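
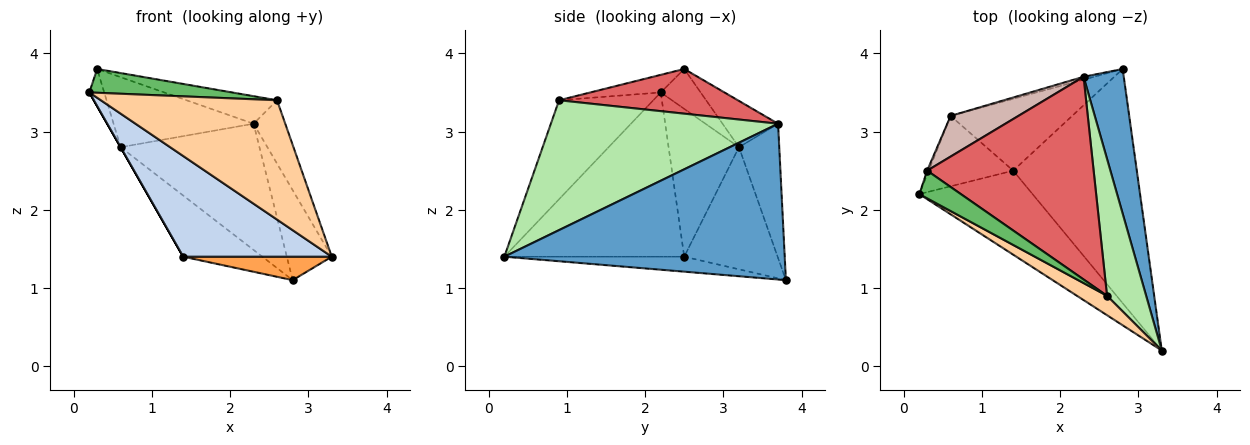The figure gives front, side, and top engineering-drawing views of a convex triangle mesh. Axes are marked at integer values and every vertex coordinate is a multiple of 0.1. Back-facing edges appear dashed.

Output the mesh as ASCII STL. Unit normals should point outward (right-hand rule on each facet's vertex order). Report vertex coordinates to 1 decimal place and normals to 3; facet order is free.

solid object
 facet normal 0.957 0.153 0.247
  outer loop
   vertex 2.3 3.7 3.1
   vertex 3.3 0.2 1.4
   vertex 2.8 3.8 1.1
  endloop
 endfacet
 facet normal -0.681 -0.562 -0.469
  outer loop
   vertex 1.4 2.5 1.4
   vertex 3.3 0.2 1.4
   vertex 0.2 2.2 3.5
  endloop
 endfacet
 facet normal -0.120 -0.099 -0.988
  outer loop
   vertex 1.4 2.5 1.4
   vertex 2.8 3.8 1.1
   vertex 3.3 0.2 1.4
  endloop
 endfacet
 facet normal -0.467 -0.873 0.142
  outer loop
   vertex 2.6 0.9 3.4
   vertex 0.2 2.2 3.5
   vertex 3.3 0.2 1.4
  endloop
 endfacet
 facet normal -0.306 -0.620 0.722
  outer loop
   vertex 2.6 0.9 3.4
   vertex 0.3 2.5 3.8
   vertex 0.2 2.2 3.5
  endloop
 endfacet
 facet normal 0.949 0.132 0.286
  outer loop
   vertex 2.6 0.9 3.4
   vertex 3.3 0.2 1.4
   vertex 2.3 3.7 3.1
  endloop
 endfacet
 facet normal 0.257 0.130 0.958
  outer loop
   vertex 2.6 0.9 3.4
   vertex 2.3 3.7 3.1
   vertex 0.3 2.5 3.8
  endloop
 endfacet
 facet normal -0.936 0.349 -0.037
  outer loop
   vertex 0.6 3.2 2.8
   vertex 0.2 2.2 3.5
   vertex 0.3 2.5 3.8
  endloop
 endfacet
 facet normal -0.868 0.000 -0.496
  outer loop
   vertex 0.6 3.2 2.8
   vertex 1.4 2.5 1.4
   vertex 0.2 2.2 3.5
  endloop
 endfacet
 facet normal -0.608 0.515 -0.605
  outer loop
   vertex 0.6 3.2 2.8
   vertex 2.8 3.8 1.1
   vertex 1.4 2.5 1.4
  endloop
 endfacet
 facet normal -0.279 0.960 -0.022
  outer loop
   vertex 0.6 3.2 2.8
   vertex 2.3 3.7 3.1
   vertex 2.8 3.8 1.1
  endloop
 endfacet
 facet normal -0.324 0.818 0.475
  outer loop
   vertex 0.6 3.2 2.8
   vertex 0.3 2.5 3.8
   vertex 2.3 3.7 3.1
  endloop
 endfacet
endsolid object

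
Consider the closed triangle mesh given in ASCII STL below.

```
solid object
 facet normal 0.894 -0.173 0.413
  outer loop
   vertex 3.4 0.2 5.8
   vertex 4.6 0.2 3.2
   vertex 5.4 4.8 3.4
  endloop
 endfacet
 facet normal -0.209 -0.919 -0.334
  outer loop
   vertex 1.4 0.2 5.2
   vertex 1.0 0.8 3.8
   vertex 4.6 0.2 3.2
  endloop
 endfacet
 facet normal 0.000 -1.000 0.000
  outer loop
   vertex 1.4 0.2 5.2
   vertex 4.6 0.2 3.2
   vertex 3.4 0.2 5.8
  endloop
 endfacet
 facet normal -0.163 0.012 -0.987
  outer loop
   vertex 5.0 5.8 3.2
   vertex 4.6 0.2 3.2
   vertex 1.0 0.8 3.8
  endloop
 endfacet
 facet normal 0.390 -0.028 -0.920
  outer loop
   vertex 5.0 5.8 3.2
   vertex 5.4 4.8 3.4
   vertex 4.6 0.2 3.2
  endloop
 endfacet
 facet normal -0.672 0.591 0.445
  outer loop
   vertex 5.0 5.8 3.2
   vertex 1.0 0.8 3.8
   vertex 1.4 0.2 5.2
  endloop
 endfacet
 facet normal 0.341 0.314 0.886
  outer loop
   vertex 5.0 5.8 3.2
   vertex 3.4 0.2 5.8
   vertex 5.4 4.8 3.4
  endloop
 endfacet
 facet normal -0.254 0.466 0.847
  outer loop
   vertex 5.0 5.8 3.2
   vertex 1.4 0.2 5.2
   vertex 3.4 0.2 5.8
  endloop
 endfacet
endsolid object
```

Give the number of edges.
12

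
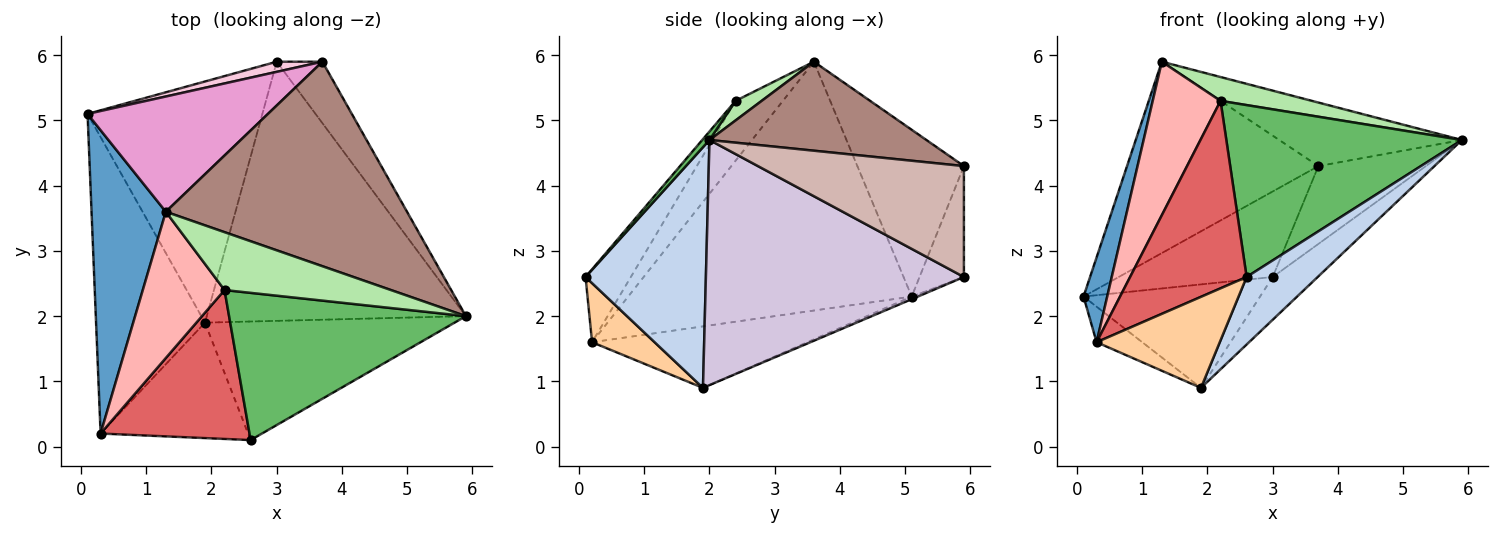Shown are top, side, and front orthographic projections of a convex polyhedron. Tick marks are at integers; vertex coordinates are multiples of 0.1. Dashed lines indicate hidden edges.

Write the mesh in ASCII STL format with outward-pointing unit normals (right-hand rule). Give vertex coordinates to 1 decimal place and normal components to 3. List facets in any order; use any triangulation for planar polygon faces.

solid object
 facet normal -0.955 -0.080 0.285
  outer loop
   vertex 0.3 0.2 1.6
   vertex 1.3 3.6 5.9
   vertex 0.1 5.1 2.3
  endloop
 endfacet
 facet normal 0.642 -0.379 -0.666
  outer loop
   vertex 1.9 1.9 0.9
   vertex 5.9 2.0 4.7
   vertex 2.6 0.1 2.6
  endloop
 endfacet
 facet normal -0.489 0.104 -0.866
  outer loop
   vertex 1.9 1.9 0.9
   vertex 0.3 0.2 1.6
   vertex 0.1 5.1 2.3
  endloop
 endfacet
 facet normal 0.300 -0.591 -0.749
  outer loop
   vertex 1.9 1.9 0.9
   vertex 2.6 0.1 2.6
   vertex 0.3 0.2 1.6
  endloop
 endfacet
 facet normal 0.023 -0.759 0.650
  outer loop
   vertex 2.2 2.4 5.3
   vertex 2.6 0.1 2.6
   vertex 5.9 2.0 4.7
  endloop
 endfacet
 facet normal 0.108 -0.379 0.919
  outer loop
   vertex 2.2 2.4 5.3
   vertex 5.9 2.0 4.7
   vertex 1.3 3.6 5.9
  endloop
 endfacet
 facet normal -0.291 -0.749 0.595
  outer loop
   vertex 2.2 2.4 5.3
   vertex 0.3 0.2 1.6
   vertex 2.6 0.1 2.6
  endloop
 endfacet
 facet normal -0.451 -0.646 0.616
  outer loop
   vertex 2.2 2.4 5.3
   vertex 1.3 3.6 5.9
   vertex 0.3 0.2 1.6
  endloop
 endfacet
 facet normal -0.014 0.394 -0.919
  outer loop
   vertex 3.0 5.9 2.6
   vertex 1.9 1.9 0.9
   vertex 0.1 5.1 2.3
  endloop
 endfacet
 facet normal 0.682 0.119 -0.721
  outer loop
   vertex 3.0 5.9 2.6
   vertex 5.9 2.0 4.7
   vertex 1.9 1.9 0.9
  endloop
 endfacet
 facet normal 0.332 0.280 0.901
  outer loop
   vertex 3.7 5.9 4.3
   vertex 1.3 3.6 5.9
   vertex 5.9 2.0 4.7
  endloop
 endfacet
 facet normal 0.833 0.435 -0.343
  outer loop
   vertex 3.7 5.9 4.3
   vertex 5.9 2.0 4.7
   vertex 3.0 5.9 2.6
  endloop
 endfacet
 facet normal -0.431 0.773 0.466
  outer loop
   vertex 3.7 5.9 4.3
   vertex 0.1 5.1 2.3
   vertex 1.3 3.6 5.9
  endloop
 endfacet
 facet normal -0.275 0.955 0.113
  outer loop
   vertex 3.7 5.9 4.3
   vertex 3.0 5.9 2.6
   vertex 0.1 5.1 2.3
  endloop
 endfacet
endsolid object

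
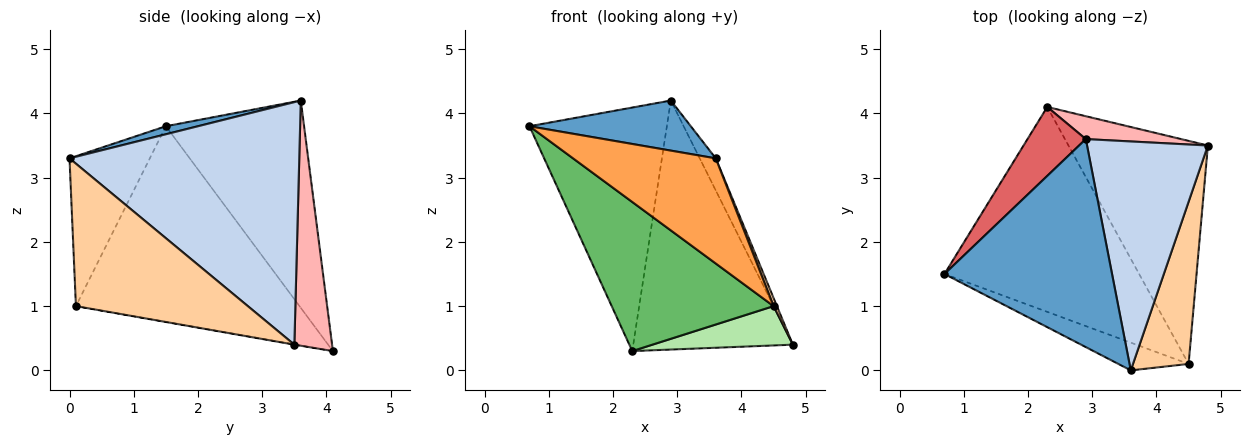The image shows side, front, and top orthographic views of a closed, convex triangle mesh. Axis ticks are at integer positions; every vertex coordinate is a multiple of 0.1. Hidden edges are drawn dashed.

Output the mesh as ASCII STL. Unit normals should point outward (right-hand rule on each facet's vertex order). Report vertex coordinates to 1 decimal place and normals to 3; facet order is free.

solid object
 facet normal 0.047 -0.234 0.971
  outer loop
   vertex 2.9 3.6 4.2
   vertex 0.7 1.5 3.8
   vertex 3.6 0.0 3.3
  endloop
 endfacet
 facet normal 0.893 0.062 0.445
  outer loop
   vertex 2.9 3.6 4.2
   vertex 3.6 0.0 3.3
   vertex 4.8 3.5 0.4
  endloop
 endfacet
 facet normal -0.478 -0.849 -0.224
  outer loop
   vertex 4.5 0.1 1.0
   vertex 3.6 0.0 3.3
   vertex 0.7 1.5 3.8
  endloop
 endfacet
 facet normal 0.931 -0.018 0.364
  outer loop
   vertex 4.5 0.1 1.0
   vertex 4.8 3.5 0.4
   vertex 3.6 0.0 3.3
  endloop
 endfacet
 facet normal -0.631 -0.457 -0.628
  outer loop
   vertex 2.3 4.1 0.3
   vertex 4.5 0.1 1.0
   vertex 0.7 1.5 3.8
  endloop
 endfacet
 facet normal -0.002 -0.174 -0.985
  outer loop
   vertex 2.3 4.1 0.3
   vertex 4.8 3.5 0.4
   vertex 4.5 0.1 1.0
  endloop
 endfacet
 facet normal -0.696 0.691 0.196
  outer loop
   vertex 2.3 4.1 0.3
   vertex 0.7 1.5 3.8
   vertex 2.9 3.6 4.2
  endloop
 endfacet
 facet normal 0.229 0.969 0.089
  outer loop
   vertex 2.3 4.1 0.3
   vertex 2.9 3.6 4.2
   vertex 4.8 3.5 0.4
  endloop
 endfacet
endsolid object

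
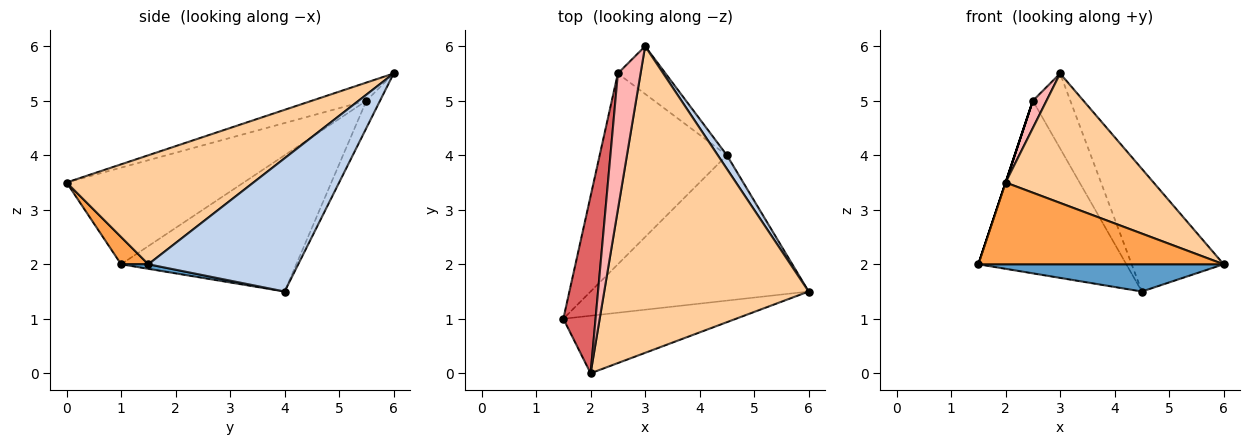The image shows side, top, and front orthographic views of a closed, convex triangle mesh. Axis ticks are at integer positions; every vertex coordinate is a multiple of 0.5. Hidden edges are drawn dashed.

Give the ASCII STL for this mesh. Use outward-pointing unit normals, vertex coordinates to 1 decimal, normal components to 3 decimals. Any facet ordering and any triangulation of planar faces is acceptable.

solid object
 facet normal 0.020 -0.184 -0.983
  outer loop
   vertex 4.5 4.0 1.5
   vertex 6.0 1.5 2.0
   vertex 1.5 1.0 2.0
  endloop
 endfacet
 facet normal 0.851 0.522 0.058
  outer loop
   vertex 4.5 4.0 1.5
   vertex 3.0 6.0 5.5
   vertex 6.0 1.5 2.0
  endloop
 endfacet
 facet normal 0.090 -0.814 -0.573
  outer loop
   vertex 2.0 0.0 3.5
   vertex 1.5 1.0 2.0
   vertex 6.0 1.5 2.0
  endloop
 endfacet
 facet normal 0.441 -0.349 0.827
  outer loop
   vertex 2.0 0.0 3.5
   vertex 6.0 1.5 2.0
   vertex 3.0 6.0 5.5
  endloop
 endfacet
 facet normal -0.622 0.525 -0.581
  outer loop
   vertex 2.5 5.5 5.0
   vertex 4.5 4.0 1.5
   vertex 1.5 1.0 2.0
  endloop
 endfacet
 facet normal -0.293 0.807 -0.513
  outer loop
   vertex 2.5 5.5 5.0
   vertex 3.0 6.0 5.5
   vertex 4.5 4.0 1.5
  endloop
 endfacet
 facet normal -0.949 0.000 0.316
  outer loop
   vertex 2.5 5.5 5.0
   vertex 1.5 1.0 2.0
   vertex 2.0 0.0 3.5
  endloop
 endfacet
 facet normal -0.617 -0.154 0.772
  outer loop
   vertex 2.5 5.5 5.0
   vertex 2.0 0.0 3.5
   vertex 3.0 6.0 5.5
  endloop
 endfacet
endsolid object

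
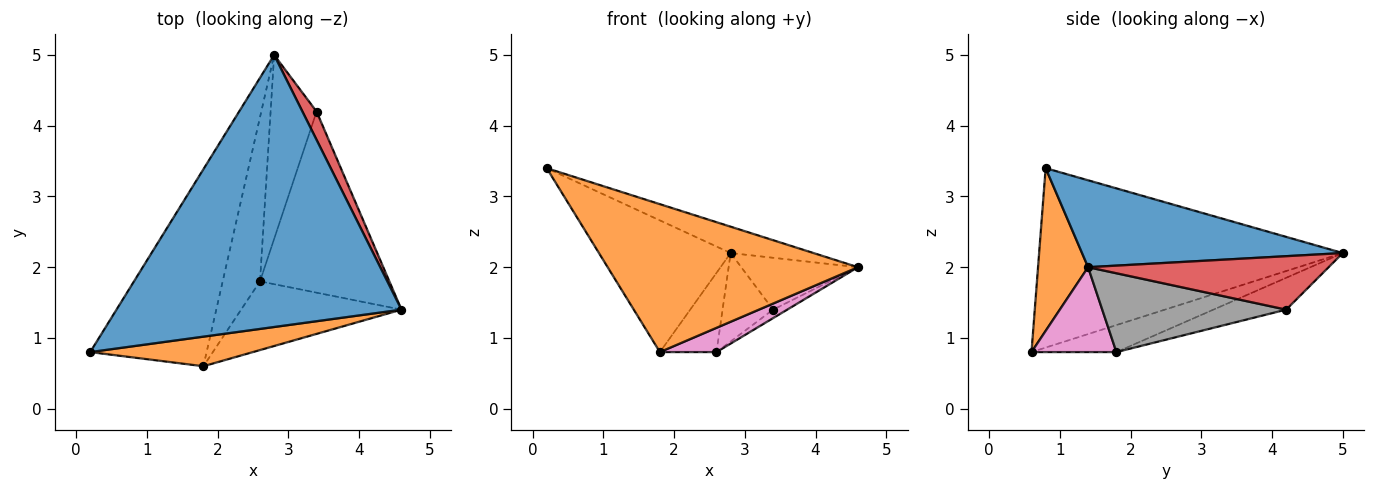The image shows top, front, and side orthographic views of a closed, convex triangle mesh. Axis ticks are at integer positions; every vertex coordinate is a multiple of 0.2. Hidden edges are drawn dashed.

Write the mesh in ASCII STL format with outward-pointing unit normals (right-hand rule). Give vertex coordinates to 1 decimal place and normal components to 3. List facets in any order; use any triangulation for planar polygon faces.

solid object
 facet normal 0.290 0.092 0.952
  outer loop
   vertex 2.8 5.0 2.2
   vertex 0.2 0.8 3.4
   vertex 4.6 1.4 2.0
  endloop
 endfacet
 facet normal 0.192 -0.962 0.192
  outer loop
   vertex 1.8 0.6 0.8
   vertex 4.6 1.4 2.0
   vertex 0.2 0.8 3.4
  endloop
 endfacet
 facet normal -0.788 0.342 -0.511
  outer loop
   vertex 1.8 0.6 0.8
   vertex 0.2 0.8 3.4
   vertex 2.8 5.0 2.2
  endloop
 endfacet
 facet normal 0.875 0.425 0.232
  outer loop
   vertex 3.4 4.2 1.4
   vertex 2.8 5.0 2.2
   vertex 4.6 1.4 2.0
  endloop
 endfacet
 facet normal -0.546 0.364 -0.754
  outer loop
   vertex 2.6 1.8 0.8
   vertex 1.8 0.6 0.8
   vertex 2.8 5.0 2.2
  endloop
 endfacet
 facet normal -0.529 0.368 -0.765
  outer loop
   vertex 2.6 1.8 0.8
   vertex 2.8 5.0 2.2
   vertex 3.4 4.2 1.4
  endloop
 endfacet
 facet normal 0.447 -0.298 -0.844
  outer loop
   vertex 2.6 1.8 0.8
   vertex 4.6 1.4 2.0
   vertex 1.8 0.6 0.8
  endloop
 endfacet
 facet normal 0.520 0.040 -0.853
  outer loop
   vertex 2.6 1.8 0.8
   vertex 3.4 4.2 1.4
   vertex 4.6 1.4 2.0
  endloop
 endfacet
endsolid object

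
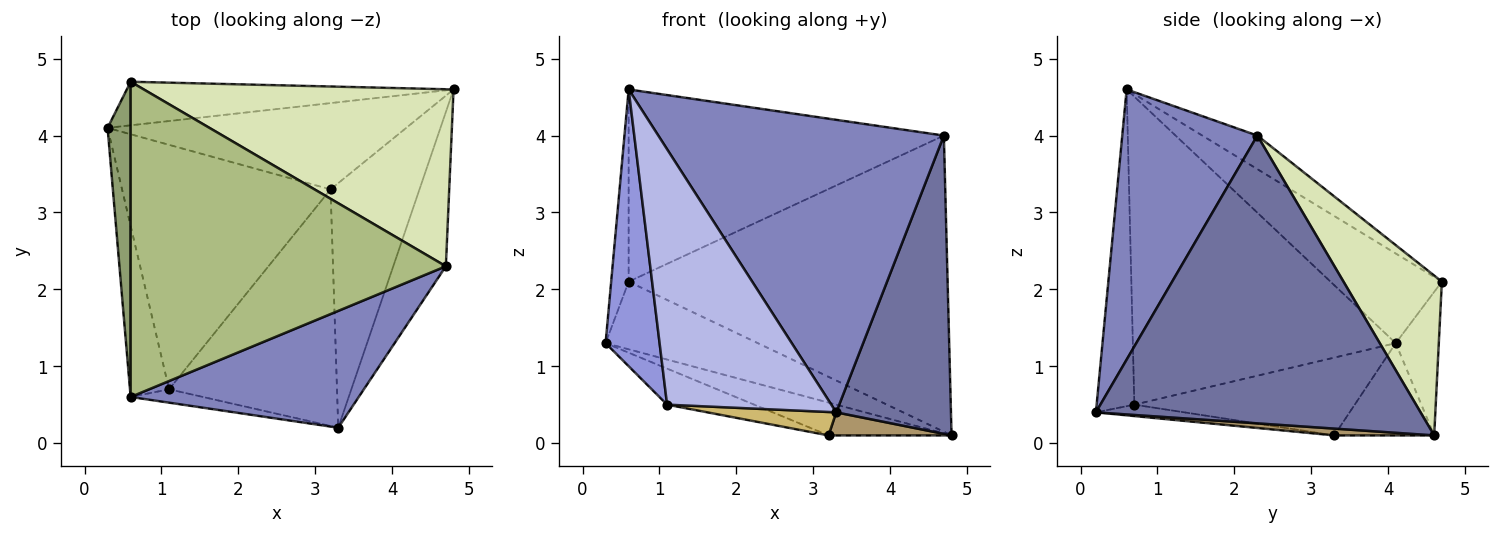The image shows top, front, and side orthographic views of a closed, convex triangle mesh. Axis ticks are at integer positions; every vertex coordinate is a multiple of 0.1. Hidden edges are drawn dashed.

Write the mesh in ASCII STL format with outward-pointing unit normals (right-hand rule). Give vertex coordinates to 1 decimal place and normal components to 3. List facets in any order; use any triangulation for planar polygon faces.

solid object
 facet normal 0.929 -0.328 -0.170
  outer loop
   vertex 4.7 2.3 4.0
   vertex 3.3 0.2 0.4
   vertex 4.8 4.6 0.1
  endloop
 endfacet
 facet normal 0.402 -0.850 0.340
  outer loop
   vertex 4.7 2.3 4.0
   vertex 0.6 0.6 4.6
   vertex 3.3 0.2 0.4
  endloop
 endfacet
 facet normal -0.972 -0.200 -0.123
  outer loop
   vertex 1.1 0.7 0.5
   vertex 0.6 0.6 4.6
   vertex 0.3 4.1 1.3
  endloop
 endfacet
 facet normal -0.224 -0.973 -0.051
  outer loop
   vertex 1.1 0.7 0.5
   vertex 3.3 0.2 0.4
   vertex 0.6 0.6 4.6
  endloop
 endfacet
 facet normal -0.957 0.150 0.246
  outer loop
   vertex 0.6 4.7 2.1
   vertex 0.3 4.1 1.3
   vertex 0.6 0.6 4.6
  endloop
 endfacet
 facet normal -0.091 0.518 0.850
  outer loop
   vertex 0.6 4.7 2.1
   vertex 0.6 0.6 4.6
   vertex 4.7 2.3 4.0
  endloop
 endfacet
 facet normal -0.231 0.818 -0.527
  outer loop
   vertex 0.6 4.7 2.1
   vertex 4.8 4.6 0.1
   vertex 0.3 4.1 1.3
  endloop
 endfacet
 facet normal 0.256 0.830 0.496
  outer loop
   vertex 0.6 4.7 2.1
   vertex 4.7 2.3 4.0
   vertex 4.8 4.6 0.1
  endloop
 endfacet
 facet normal 0.076 -0.094 -0.993
  outer loop
   vertex 3.2 3.3 0.1
   vertex 4.8 4.6 0.1
   vertex 3.3 0.2 0.4
  endloop
 endfacet
 facet normal -0.067 -0.098 -0.993
  outer loop
   vertex 3.2 3.3 0.1
   vertex 3.3 0.2 0.4
   vertex 1.1 0.7 0.5
  endloop
 endfacet
 facet normal -0.277 0.341 -0.898
  outer loop
   vertex 3.2 3.3 0.1
   vertex 0.3 4.1 1.3
   vertex 4.8 4.6 0.1
  endloop
 endfacet
 facet normal -0.346 0.137 -0.928
  outer loop
   vertex 3.2 3.3 0.1
   vertex 1.1 0.7 0.5
   vertex 0.3 4.1 1.3
  endloop
 endfacet
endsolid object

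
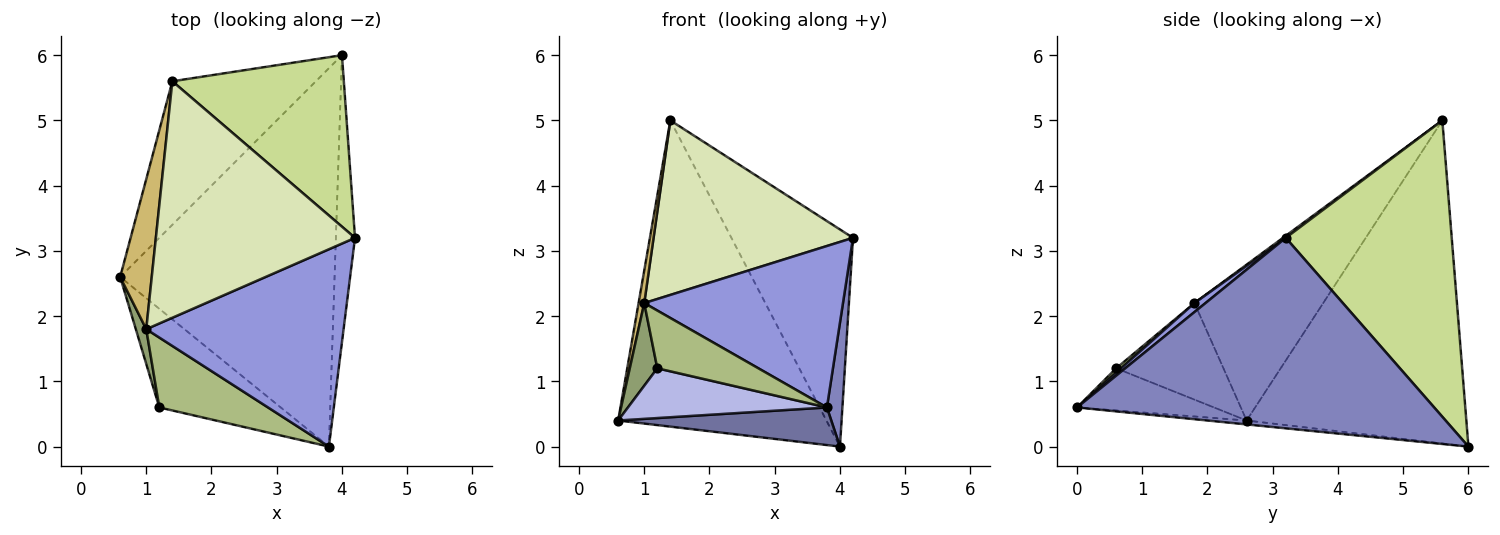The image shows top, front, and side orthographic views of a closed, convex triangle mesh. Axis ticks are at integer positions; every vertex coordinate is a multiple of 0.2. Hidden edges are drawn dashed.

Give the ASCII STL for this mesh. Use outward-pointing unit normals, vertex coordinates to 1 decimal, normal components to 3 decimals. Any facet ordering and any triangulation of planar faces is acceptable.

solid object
 facet normal -0.018 -0.099 -0.995
  outer loop
   vertex 4.0 6.0 0.0
   vertex 3.8 0.0 0.6
   vertex 0.6 2.6 0.4
  endloop
 endfacet
 facet normal 0.994 -0.043 -0.100
  outer loop
   vertex 4.0 6.0 0.0
   vertex 4.2 3.2 3.2
   vertex 3.8 0.0 0.6
  endloop
 endfacet
 facet normal 0.035 -0.633 0.773
  outer loop
   vertex 1.0 1.8 2.2
   vertex 3.8 0.0 0.6
   vertex 4.2 3.2 3.2
  endloop
 endfacet
 facet normal -0.296 -0.430 -0.853
  outer loop
   vertex 1.2 0.6 1.2
   vertex 0.6 2.6 0.4
   vertex 3.8 0.0 0.6
  endloop
 endfacet
 facet normal -0.963 -0.247 0.104
  outer loop
   vertex 1.2 0.6 1.2
   vertex 1.0 1.8 2.2
   vertex 0.6 2.6 0.4
  endloop
 endfacet
 facet normal 0.031 -0.637 0.770
  outer loop
   vertex 1.2 0.6 1.2
   vertex 3.8 0.0 0.6
   vertex 1.0 1.8 2.2
  endloop
 endfacet
 facet normal 0.731 0.536 0.423
  outer loop
   vertex 1.4 5.6 5.0
   vertex 4.2 3.2 3.2
   vertex 4.0 6.0 0.0
  endloop
 endfacet
 facet normal 0.008 -0.594 0.805
  outer loop
   vertex 1.4 5.6 5.0
   vertex 1.0 1.8 2.2
   vertex 4.2 3.2 3.2
  endloop
 endfacet
 facet normal -0.691 0.655 -0.307
  outer loop
   vertex 1.4 5.6 5.0
   vertex 4.0 6.0 0.0
   vertex 0.6 2.6 0.4
  endloop
 endfacet
 facet normal -0.979 -0.043 0.198
  outer loop
   vertex 1.4 5.6 5.0
   vertex 0.6 2.6 0.4
   vertex 1.0 1.8 2.2
  endloop
 endfacet
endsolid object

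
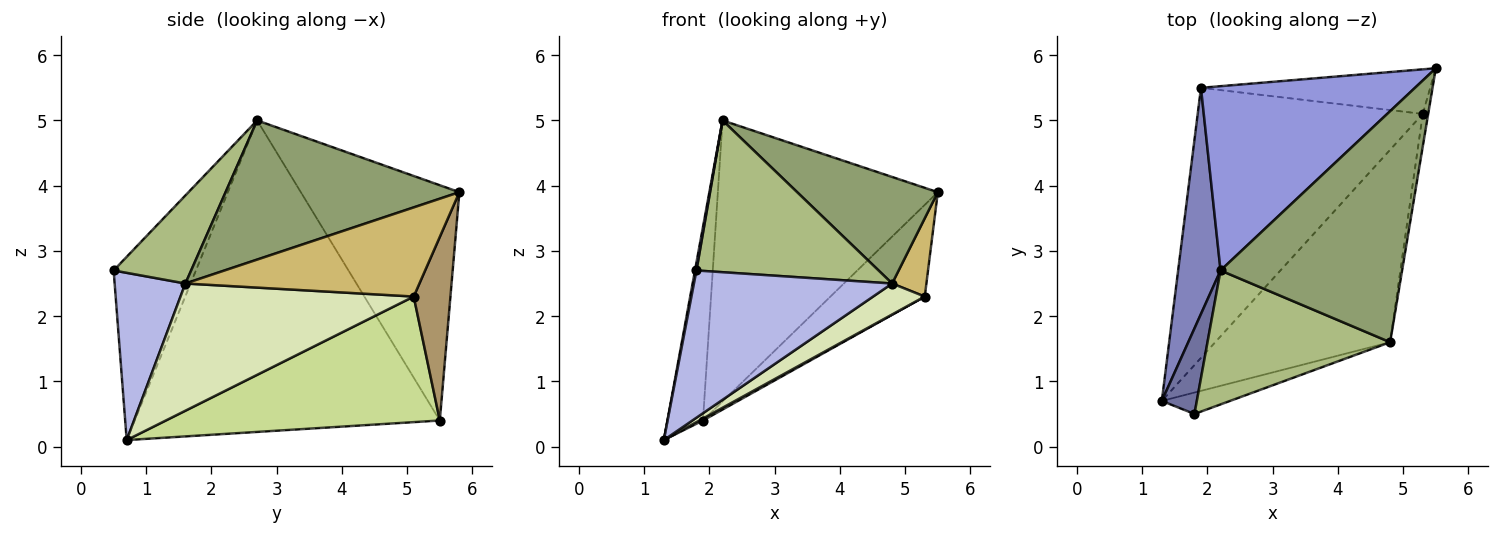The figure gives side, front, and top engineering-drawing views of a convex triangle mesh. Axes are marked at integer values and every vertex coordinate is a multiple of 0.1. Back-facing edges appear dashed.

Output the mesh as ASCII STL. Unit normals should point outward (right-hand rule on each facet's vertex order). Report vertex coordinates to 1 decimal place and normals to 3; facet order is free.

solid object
 facet normal -0.982 -0.017 0.188
  outer loop
   vertex 1.8 0.5 2.7
   vertex 2.2 2.7 5.0
   vertex 1.3 0.7 0.1
  endloop
 endfacet
 facet normal -0.984 0.115 0.134
  outer loop
   vertex 1.9 5.5 0.4
   vertex 1.3 0.7 0.1
   vertex 2.2 2.7 5.0
  endloop
 endfacet
 facet normal -0.516 0.716 0.470
  outer loop
   vertex 1.9 5.5 0.4
   vertex 2.2 2.7 5.0
   vertex 5.5 5.8 3.9
  endloop
 endfacet
 facet normal 0.333 -0.933 -0.136
  outer loop
   vertex 4.8 1.6 2.5
   vertex 1.8 0.5 2.7
   vertex 1.3 0.7 0.1
  endloop
 endfacet
 facet normal 0.571 -0.344 0.745
  outer loop
   vertex 4.8 1.6 2.5
   vertex 5.5 5.8 3.9
   vertex 2.2 2.7 5.0
  endloop
 endfacet
 facet normal 0.304 -0.714 0.630
  outer loop
   vertex 4.8 1.6 2.5
   vertex 2.2 2.7 5.0
   vertex 1.8 0.5 2.7
  endloop
 endfacet
 facet normal 0.487 -0.006 -0.873
  outer loop
   vertex 5.3 5.1 2.3
   vertex 1.3 0.7 0.1
   vertex 1.9 5.5 0.4
  endloop
 endfacet
 facet normal 0.583 -0.129 -0.802
  outer loop
   vertex 5.3 5.1 2.3
   vertex 4.8 1.6 2.5
   vertex 1.3 0.7 0.1
  endloop
 endfacet
 facet normal 0.330 0.849 -0.413
  outer loop
   vertex 5.3 5.1 2.3
   vertex 1.9 5.5 0.4
   vertex 5.5 5.8 3.9
  endloop
 endfacet
 facet normal 0.988 -0.145 -0.060
  outer loop
   vertex 5.3 5.1 2.3
   vertex 5.5 5.8 3.9
   vertex 4.8 1.6 2.5
  endloop
 endfacet
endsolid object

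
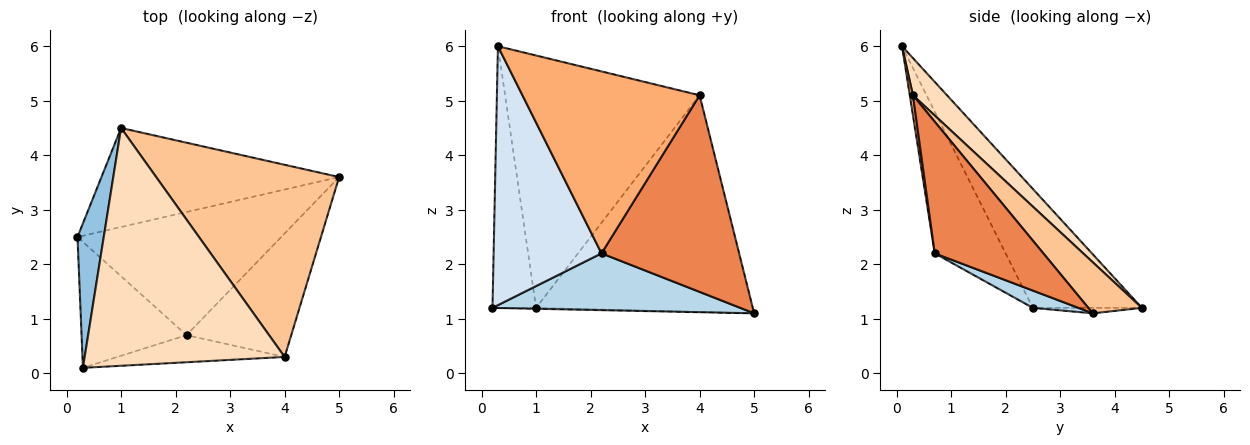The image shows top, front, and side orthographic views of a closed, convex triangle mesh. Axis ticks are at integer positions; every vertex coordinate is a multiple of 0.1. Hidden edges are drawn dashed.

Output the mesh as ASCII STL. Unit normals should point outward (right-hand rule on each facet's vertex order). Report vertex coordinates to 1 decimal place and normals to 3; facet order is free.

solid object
 facet normal -0.023 0.009 -1.000
  outer loop
   vertex 1.0 4.5 1.2
   vertex 5.0 3.6 1.1
   vertex 0.2 2.5 1.2
  endloop
 endfacet
 facet normal -0.910 0.364 0.201
  outer loop
   vertex 1.0 4.5 1.2
   vertex 0.2 2.5 1.2
   vertex 0.3 0.1 6.0
  endloop
 endfacet
 facet normal 0.077 -0.418 -0.905
  outer loop
   vertex 2.2 0.7 2.2
   vertex 0.2 2.5 1.2
   vertex 5.0 3.6 1.1
  endloop
 endfacet
 facet normal -0.509 -0.774 -0.377
  outer loop
   vertex 2.2 0.7 2.2
   vertex 0.3 0.1 6.0
   vertex 0.2 2.5 1.2
  endloop
 endfacet
 facet normal 0.556 -0.704 -0.442
  outer loop
   vertex 4.0 0.3 5.1
   vertex 2.2 0.7 2.2
   vertex 5.0 3.6 1.1
  endloop
 endfacet
 facet normal 0.018 -0.989 -0.147
  outer loop
   vertex 4.0 0.3 5.1
   vertex 0.3 0.1 6.0
   vertex 2.2 0.7 2.2
  endloop
 endfacet
 facet normal 0.182 0.736 0.652
  outer loop
   vertex 4.0 0.3 5.1
   vertex 5.0 3.6 1.1
   vertex 1.0 4.5 1.2
  endloop
 endfacet
 facet normal 0.126 0.722 0.680
  outer loop
   vertex 4.0 0.3 5.1
   vertex 1.0 4.5 1.2
   vertex 0.3 0.1 6.0
  endloop
 endfacet
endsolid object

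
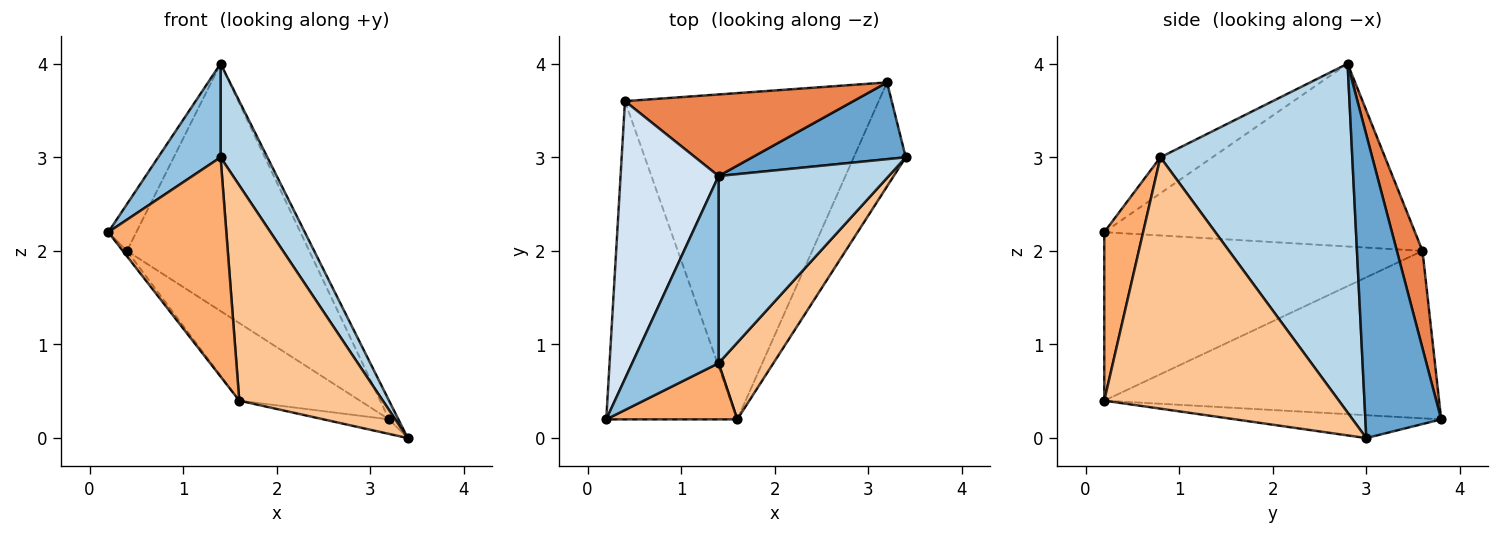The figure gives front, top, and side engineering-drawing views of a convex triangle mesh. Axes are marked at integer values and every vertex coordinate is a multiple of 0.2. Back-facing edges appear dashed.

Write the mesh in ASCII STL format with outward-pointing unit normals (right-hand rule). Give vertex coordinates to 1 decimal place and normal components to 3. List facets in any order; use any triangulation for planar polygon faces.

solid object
 facet normal 0.887 0.109 0.449
  outer loop
   vertex 3.2 3.8 0.2
   vertex 1.4 2.8 4.0
   vertex 3.4 3.0 0.0
  endloop
 endfacet
 facet normal -0.349 -0.419 0.838
  outer loop
   vertex 1.4 0.8 3.0
   vertex 1.4 2.8 4.0
   vertex 0.2 0.2 2.2
  endloop
 endfacet
 facet normal 0.878 -0.214 0.428
  outer loop
   vertex 1.4 0.8 3.0
   vertex 3.4 3.0 0.0
   vertex 1.4 2.8 4.0
  endloop
 endfacet
 facet normal -0.879 0.079 0.471
  outer loop
   vertex 0.4 3.6 2.0
   vertex 0.2 0.2 2.2
   vertex 1.4 2.8 4.0
  endloop
 endfacet
 facet normal 0.132 0.941 0.310
  outer loop
   vertex 0.4 3.6 2.0
   vertex 1.4 2.8 4.0
   vertex 3.2 3.8 0.2
  endloop
 endfacet
 facet normal 0.304 -0.923 0.236
  outer loop
   vertex 1.6 0.2 0.4
   vertex 1.4 0.8 3.0
   vertex 0.2 0.2 2.2
  endloop
 endfacet
 facet normal 0.839 -0.513 0.183
  outer loop
   vertex 1.6 0.2 0.4
   vertex 3.4 3.0 0.0
   vertex 1.4 0.8 3.0
  endloop
 endfacet
 facet normal -0.789 0.010 -0.614
  outer loop
   vertex 1.6 0.2 0.4
   vertex 0.2 0.2 2.2
   vertex 0.4 3.6 2.0
  endloop
 endfacet
 facet normal -0.399 0.127 -0.908
  outer loop
   vertex 1.6 0.2 0.4
   vertex 3.2 3.8 0.2
   vertex 3.4 3.0 0.0
  endloop
 endfacet
 facet normal -0.540 0.195 -0.819
  outer loop
   vertex 1.6 0.2 0.4
   vertex 0.4 3.6 2.0
   vertex 3.2 3.8 0.2
  endloop
 endfacet
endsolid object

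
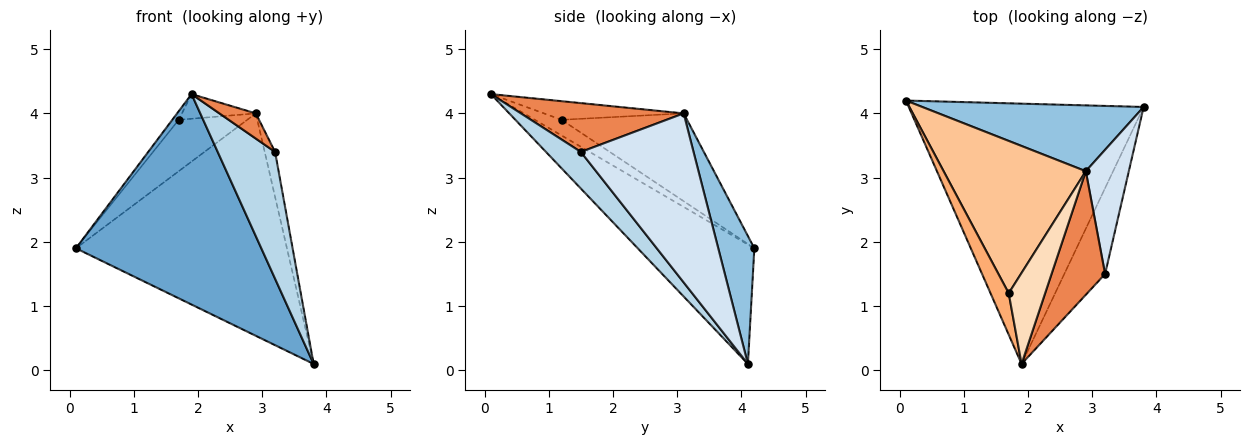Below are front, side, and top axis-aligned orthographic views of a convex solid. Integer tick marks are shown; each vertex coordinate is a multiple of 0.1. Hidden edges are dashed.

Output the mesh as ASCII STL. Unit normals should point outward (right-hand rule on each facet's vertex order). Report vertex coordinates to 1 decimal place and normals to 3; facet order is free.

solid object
 facet normal -0.368 -0.585 -0.723
  outer loop
   vertex 1.9 0.1 4.3
   vertex 0.1 4.2 1.9
   vertex 3.8 4.1 0.1
  endloop
 endfacet
 facet normal 0.162 0.946 0.280
  outer loop
   vertex 2.9 3.1 4.0
   vertex 3.8 4.1 0.1
   vertex 0.1 4.2 1.9
  endloop
 endfacet
 facet normal 0.450 -0.740 -0.501
  outer loop
   vertex 3.2 1.5 3.4
   vertex 1.9 0.1 4.3
   vertex 3.8 4.1 0.1
  endloop
 endfacet
 facet normal 0.965 0.089 0.246
  outer loop
   vertex 3.2 1.5 3.4
   vertex 3.8 4.1 0.1
   vertex 2.9 3.1 4.0
  endloop
 endfacet
 facet normal 0.666 -0.149 0.731
  outer loop
   vertex 3.2 1.5 3.4
   vertex 2.9 3.1 4.0
   vertex 1.9 0.1 4.3
  endloop
 endfacet
 facet normal -0.645 0.155 0.748
  outer loop
   vertex 1.7 1.2 3.9
   vertex 0.1 4.2 1.9
   vertex 1.9 0.1 4.3
  endloop
 endfacet
 facet normal -0.505 0.276 0.818
  outer loop
   vertex 1.7 1.2 3.9
   vertex 2.9 3.1 4.0
   vertex 0.1 4.2 1.9
  endloop
 endfacet
 facet normal -0.443 0.234 0.865
  outer loop
   vertex 1.7 1.2 3.9
   vertex 1.9 0.1 4.3
   vertex 2.9 3.1 4.0
  endloop
 endfacet
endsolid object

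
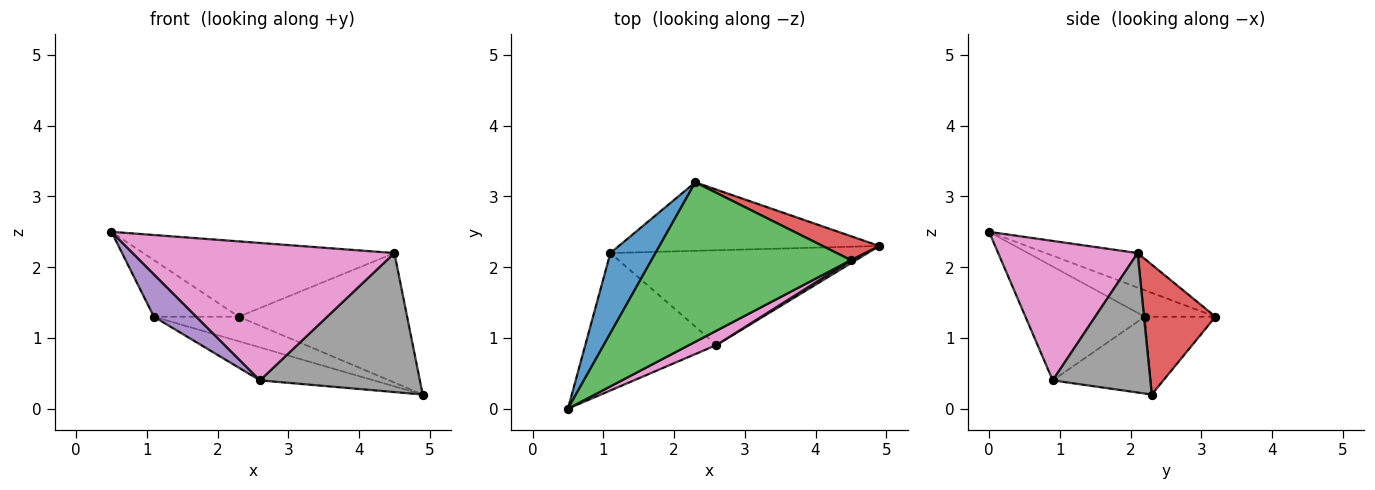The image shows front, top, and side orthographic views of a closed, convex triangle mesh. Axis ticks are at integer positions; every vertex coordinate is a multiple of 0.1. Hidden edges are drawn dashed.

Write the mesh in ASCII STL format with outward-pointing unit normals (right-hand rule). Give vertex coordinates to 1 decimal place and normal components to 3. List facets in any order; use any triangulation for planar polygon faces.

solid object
 facet normal -0.433 0.520 0.736
  outer loop
   vertex 1.1 2.2 1.3
   vertex 0.5 0.0 2.5
   vertex 2.3 3.2 1.3
  endloop
 endfacet
 facet normal -0.271 0.325 -0.906
  outer loop
   vertex 1.1 2.2 1.3
   vertex 2.3 3.2 1.3
   vertex 4.9 2.3 0.2
  endloop
 endfacet
 facet normal -0.155 0.422 0.893
  outer loop
   vertex 4.5 2.1 2.2
   vertex 2.3 3.2 1.3
   vertex 0.5 0.0 2.5
  endloop
 endfacet
 facet normal 0.385 0.907 0.168
  outer loop
   vertex 4.5 2.1 2.2
   vertex 4.9 2.3 0.2
   vertex 2.3 3.2 1.3
  endloop
 endfacet
 facet normal -0.638 -0.227 -0.736
  outer loop
   vertex 2.6 0.9 0.4
   vertex 0.5 0.0 2.5
   vertex 1.1 2.2 1.3
  endloop
 endfacet
 facet normal -0.271 0.316 -0.909
  outer loop
   vertex 2.6 0.9 0.4
   vertex 1.1 2.2 1.3
   vertex 4.9 2.3 0.2
  endloop
 endfacet
 facet normal 0.468 -0.879 0.092
  outer loop
   vertex 2.6 0.9 0.4
   vertex 4.5 2.1 2.2
   vertex 0.5 0.0 2.5
  endloop
 endfacet
 facet normal 0.521 -0.853 0.019
  outer loop
   vertex 2.6 0.9 0.4
   vertex 4.9 2.3 0.2
   vertex 4.5 2.1 2.2
  endloop
 endfacet
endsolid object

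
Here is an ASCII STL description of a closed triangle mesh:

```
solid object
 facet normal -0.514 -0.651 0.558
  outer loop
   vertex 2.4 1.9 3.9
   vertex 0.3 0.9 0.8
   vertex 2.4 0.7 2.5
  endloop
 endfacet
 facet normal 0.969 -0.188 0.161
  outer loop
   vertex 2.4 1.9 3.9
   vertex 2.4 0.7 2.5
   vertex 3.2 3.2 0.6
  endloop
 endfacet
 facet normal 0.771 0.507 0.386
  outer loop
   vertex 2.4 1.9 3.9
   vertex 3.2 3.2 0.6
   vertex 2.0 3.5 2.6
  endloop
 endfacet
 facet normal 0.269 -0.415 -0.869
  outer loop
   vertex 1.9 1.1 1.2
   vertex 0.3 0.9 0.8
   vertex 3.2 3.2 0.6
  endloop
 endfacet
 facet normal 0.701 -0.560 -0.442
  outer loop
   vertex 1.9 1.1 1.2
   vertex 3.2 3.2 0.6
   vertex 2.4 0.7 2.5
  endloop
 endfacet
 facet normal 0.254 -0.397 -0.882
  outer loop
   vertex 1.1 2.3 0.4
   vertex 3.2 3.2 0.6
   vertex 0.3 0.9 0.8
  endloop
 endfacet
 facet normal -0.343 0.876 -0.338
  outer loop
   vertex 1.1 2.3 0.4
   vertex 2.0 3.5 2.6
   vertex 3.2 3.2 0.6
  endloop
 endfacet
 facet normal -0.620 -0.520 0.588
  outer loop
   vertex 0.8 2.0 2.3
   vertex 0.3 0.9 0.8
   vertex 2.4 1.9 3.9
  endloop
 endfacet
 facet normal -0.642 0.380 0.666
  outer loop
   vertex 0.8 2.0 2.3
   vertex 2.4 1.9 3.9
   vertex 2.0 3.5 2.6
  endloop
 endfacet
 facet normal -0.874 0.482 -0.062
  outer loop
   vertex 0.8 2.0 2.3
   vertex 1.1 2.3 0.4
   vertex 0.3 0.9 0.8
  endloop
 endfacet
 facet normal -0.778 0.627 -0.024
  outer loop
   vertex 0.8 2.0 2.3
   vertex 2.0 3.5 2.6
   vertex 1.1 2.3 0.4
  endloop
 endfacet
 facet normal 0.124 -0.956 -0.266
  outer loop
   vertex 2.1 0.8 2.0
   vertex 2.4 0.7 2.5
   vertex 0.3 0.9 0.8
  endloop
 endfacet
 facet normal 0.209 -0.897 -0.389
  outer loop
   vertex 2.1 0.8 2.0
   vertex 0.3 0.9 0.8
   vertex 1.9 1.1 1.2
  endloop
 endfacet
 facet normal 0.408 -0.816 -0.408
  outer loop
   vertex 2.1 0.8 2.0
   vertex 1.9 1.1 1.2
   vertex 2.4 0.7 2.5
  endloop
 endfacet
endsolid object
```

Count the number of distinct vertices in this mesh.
9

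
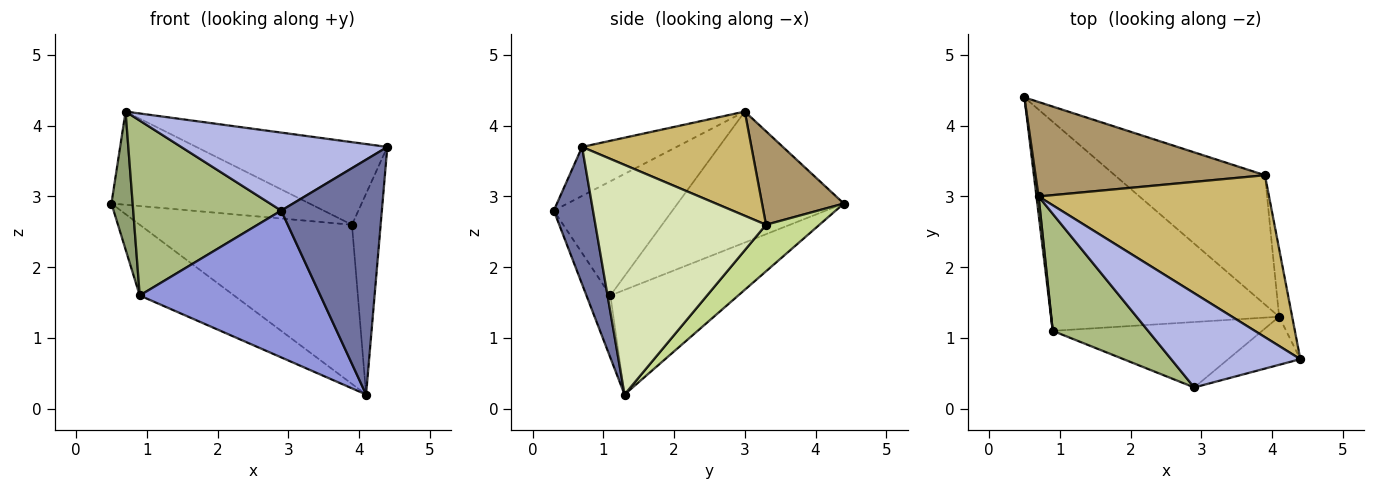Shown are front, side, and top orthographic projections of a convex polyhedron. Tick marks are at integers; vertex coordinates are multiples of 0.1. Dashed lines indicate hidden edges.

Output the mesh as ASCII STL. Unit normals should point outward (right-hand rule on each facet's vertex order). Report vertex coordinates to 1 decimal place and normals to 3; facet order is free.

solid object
 facet normal 0.357 -0.915 -0.187
  outer loop
   vertex 4.1 1.3 0.2
   vertex 4.4 0.7 3.7
   vertex 2.9 0.3 2.8
  endloop
 endfacet
 facet normal -0.398 0.294 -0.869
  outer loop
   vertex 0.9 1.1 1.6
   vertex 0.5 4.4 2.9
   vertex 4.1 1.3 0.2
  endloop
 endfacet
 facet normal -0.120 -0.907 -0.404
  outer loop
   vertex 0.9 1.1 1.6
   vertex 4.1 1.3 0.2
   vertex 2.9 0.3 2.8
  endloop
 endfacet
 facet normal -0.280 -0.612 0.739
  outer loop
   vertex 0.7 3.0 4.2
   vertex 2.9 0.3 2.8
   vertex 4.4 0.7 3.7
  endloop
 endfacet
 facet normal -0.992 -0.127 0.016
  outer loop
   vertex 0.7 3.0 4.2
   vertex 0.5 4.4 2.9
   vertex 0.9 1.1 1.6
  endloop
 endfacet
 facet normal -0.554 -0.692 0.463
  outer loop
   vertex 0.7 3.0 4.2
   vertex 0.9 1.1 1.6
   vertex 2.9 0.3 2.8
  endloop
 endfacet
 facet normal 0.192 0.762 -0.619
  outer loop
   vertex 3.9 3.3 2.6
   vertex 4.1 1.3 0.2
   vertex 0.5 4.4 2.9
  endloop
 endfacet
 facet normal 0.985 0.166 -0.056
  outer loop
   vertex 3.9 3.3 2.6
   vertex 4.4 0.7 3.7
   vertex 4.1 1.3 0.2
  endloop
 endfacet
 facet normal 0.279 0.675 0.684
  outer loop
   vertex 3.9 3.3 2.6
   vertex 0.5 4.4 2.9
   vertex 0.7 3.0 4.2
  endloop
 endfacet
 facet normal 0.374 0.421 0.826
  outer loop
   vertex 3.9 3.3 2.6
   vertex 0.7 3.0 4.2
   vertex 4.4 0.7 3.7
  endloop
 endfacet
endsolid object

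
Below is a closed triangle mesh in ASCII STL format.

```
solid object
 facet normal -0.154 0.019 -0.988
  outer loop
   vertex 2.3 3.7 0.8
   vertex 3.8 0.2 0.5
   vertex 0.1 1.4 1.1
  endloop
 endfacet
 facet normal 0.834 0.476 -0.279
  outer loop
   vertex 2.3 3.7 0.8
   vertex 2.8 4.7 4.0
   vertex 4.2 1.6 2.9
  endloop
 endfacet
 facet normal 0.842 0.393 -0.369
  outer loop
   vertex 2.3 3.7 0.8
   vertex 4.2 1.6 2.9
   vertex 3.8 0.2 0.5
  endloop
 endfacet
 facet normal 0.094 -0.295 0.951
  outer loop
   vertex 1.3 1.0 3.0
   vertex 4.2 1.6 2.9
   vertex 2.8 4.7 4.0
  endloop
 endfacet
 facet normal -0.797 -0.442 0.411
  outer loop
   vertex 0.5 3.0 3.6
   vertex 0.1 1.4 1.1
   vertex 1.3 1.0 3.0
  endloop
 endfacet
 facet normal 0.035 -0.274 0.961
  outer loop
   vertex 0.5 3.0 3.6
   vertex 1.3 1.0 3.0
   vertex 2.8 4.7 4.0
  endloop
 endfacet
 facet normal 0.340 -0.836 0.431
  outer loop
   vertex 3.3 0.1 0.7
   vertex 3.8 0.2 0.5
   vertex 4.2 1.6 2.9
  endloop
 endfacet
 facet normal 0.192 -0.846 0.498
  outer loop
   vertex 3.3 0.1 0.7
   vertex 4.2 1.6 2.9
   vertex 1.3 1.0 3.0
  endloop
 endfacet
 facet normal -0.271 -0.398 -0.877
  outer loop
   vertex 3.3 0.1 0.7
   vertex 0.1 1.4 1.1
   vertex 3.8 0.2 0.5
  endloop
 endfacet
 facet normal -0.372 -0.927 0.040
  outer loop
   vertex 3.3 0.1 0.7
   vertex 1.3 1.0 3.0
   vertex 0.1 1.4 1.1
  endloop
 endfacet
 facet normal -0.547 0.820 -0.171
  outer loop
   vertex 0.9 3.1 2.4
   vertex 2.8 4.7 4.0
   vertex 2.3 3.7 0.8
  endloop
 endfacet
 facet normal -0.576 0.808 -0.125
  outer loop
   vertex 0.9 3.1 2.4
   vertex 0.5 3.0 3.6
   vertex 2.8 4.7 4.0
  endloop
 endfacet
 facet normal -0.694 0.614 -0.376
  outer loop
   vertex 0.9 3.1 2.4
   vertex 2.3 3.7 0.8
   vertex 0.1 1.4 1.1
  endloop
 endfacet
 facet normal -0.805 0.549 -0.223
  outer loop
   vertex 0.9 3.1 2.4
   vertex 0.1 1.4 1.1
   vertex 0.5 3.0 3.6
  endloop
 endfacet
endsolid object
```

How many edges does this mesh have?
21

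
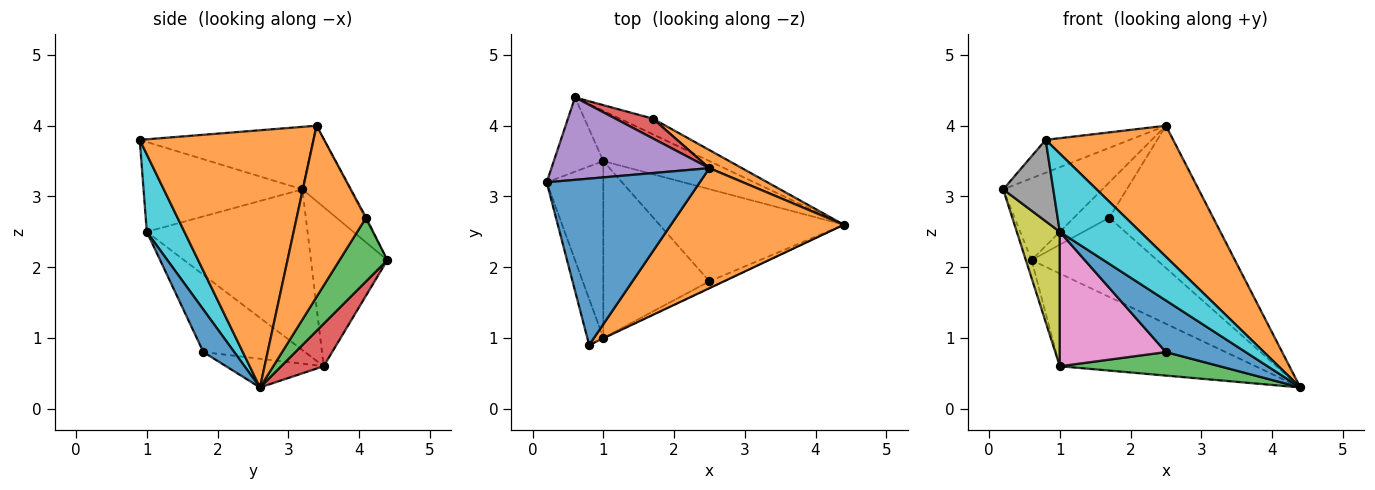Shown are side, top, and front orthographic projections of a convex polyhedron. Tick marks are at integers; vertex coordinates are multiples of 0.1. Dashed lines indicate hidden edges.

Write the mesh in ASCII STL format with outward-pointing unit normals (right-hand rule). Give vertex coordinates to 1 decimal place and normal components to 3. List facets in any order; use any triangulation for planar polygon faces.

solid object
 facet normal -0.372 0.180 0.911
  outer loop
   vertex 2.5 3.4 4.0
   vertex 0.2 3.2 3.1
   vertex 0.8 0.9 3.8
  endloop
 endfacet
 facet normal 0.709 -0.520 0.476
  outer loop
   vertex 2.5 3.4 4.0
   vertex 0.8 0.9 3.8
   vertex 4.4 2.6 0.3
  endloop
 endfacet
 facet normal -0.149 -0.244 -0.958
  outer loop
   vertex 2.5 1.8 0.8
   vertex 1.0 3.5 0.6
   vertex 4.4 2.6 0.3
  endloop
 endfacet
 facet normal 0.187 0.864 -0.468
  outer loop
   vertex 0.6 4.4 2.1
   vertex 4.4 2.6 0.3
   vertex 1.0 3.5 0.6
  endloop
 endfacet
 facet normal -0.321 0.667 0.672
  outer loop
   vertex 0.6 4.4 2.1
   vertex 0.2 3.2 3.1
   vertex 2.5 3.4 4.0
  endloop
 endfacet
 facet normal -0.952 0.071 -0.296
  outer loop
   vertex 0.6 4.4 2.1
   vertex 1.0 3.5 0.6
   vertex 0.2 3.2 3.1
  endloop
 endfacet
 facet normal -0.501 -0.524 -0.689
  outer loop
   vertex 1.0 1.0 2.5
   vertex 1.0 3.5 0.6
   vertex 2.5 1.8 0.8
  endloop
 endfacet
 facet normal -0.940 -0.296 -0.167
  outer loop
   vertex 1.0 1.0 2.5
   vertex 0.8 0.9 3.8
   vertex 0.2 3.2 3.1
  endloop
 endfacet
 facet normal -0.915 -0.245 -0.322
  outer loop
   vertex 1.0 1.0 2.5
   vertex 0.2 3.2 3.1
   vertex 1.0 3.5 0.6
  endloop
 endfacet
 facet normal 0.423 -0.906 -0.005
  outer loop
   vertex 1.0 1.0 2.5
   vertex 4.4 2.6 0.3
   vertex 0.8 0.9 3.8
  endloop
 endfacet
 facet normal 0.358 -0.926 -0.119
  outer loop
   vertex 1.0 1.0 2.5
   vertex 2.5 1.8 0.8
   vertex 4.4 2.6 0.3
  endloop
 endfacet
 facet normal 0.553 0.827 0.105
  outer loop
   vertex 1.7 4.1 2.7
   vertex 2.5 3.4 4.0
   vertex 4.4 2.6 0.3
  endloop
 endfacet
 facet normal 0.350 0.919 -0.181
  outer loop
   vertex 1.7 4.1 2.7
   vertex 4.4 2.6 0.3
   vertex 0.6 4.4 2.1
  endloop
 endfacet
 facet normal -0.028 0.873 0.487
  outer loop
   vertex 1.7 4.1 2.7
   vertex 0.6 4.4 2.1
   vertex 2.5 3.4 4.0
  endloop
 endfacet
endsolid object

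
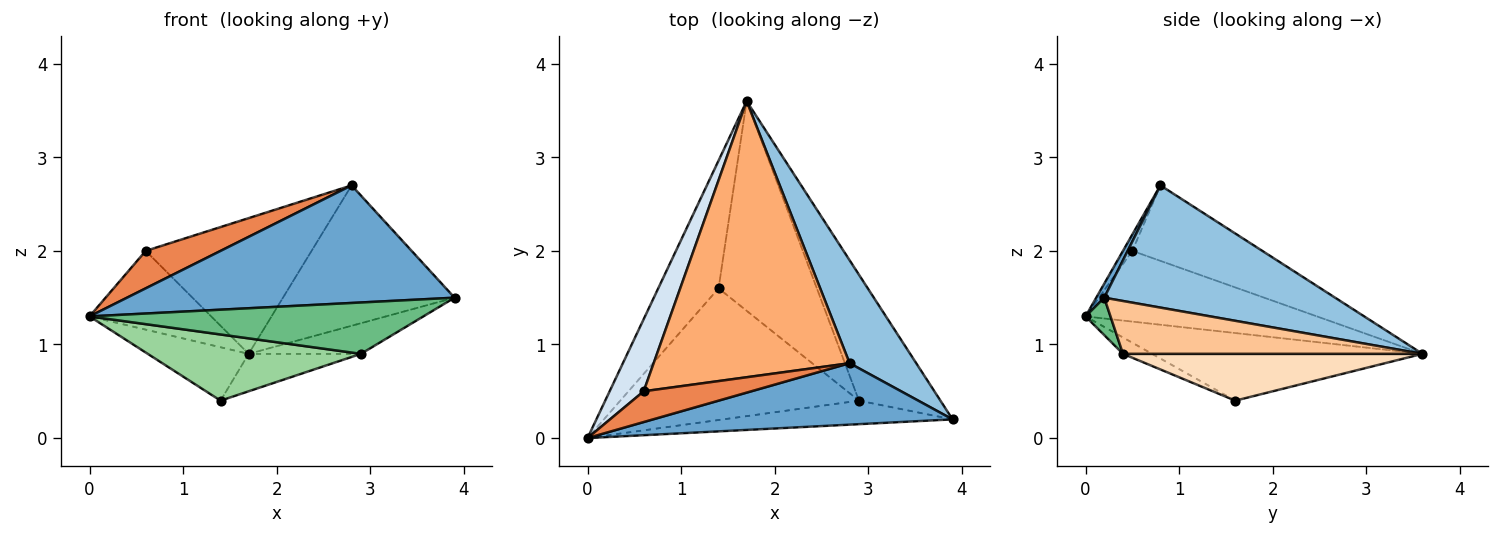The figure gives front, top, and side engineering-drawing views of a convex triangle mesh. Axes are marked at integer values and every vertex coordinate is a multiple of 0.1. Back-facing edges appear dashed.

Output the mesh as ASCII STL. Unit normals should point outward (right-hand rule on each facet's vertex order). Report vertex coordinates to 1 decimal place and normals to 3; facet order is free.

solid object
 facet normal 0.022 -0.886 0.463
  outer loop
   vertex 2.8 0.8 2.7
   vertex 0.0 0.0 1.3
   vertex 3.9 0.2 1.5
  endloop
 endfacet
 facet normal 0.735 0.547 0.401
  outer loop
   vertex 2.8 0.8 2.7
   vertex 3.9 0.2 1.5
   vertex 1.7 3.6 0.9
  endloop
 endfacet
 facet normal -0.719 0.268 -0.641
  outer loop
   vertex 1.4 1.6 0.4
   vertex 0.0 0.0 1.3
   vertex 1.7 3.6 0.9
  endloop
 endfacet
 facet normal -0.814 0.428 0.392
  outer loop
   vertex 0.6 0.5 2.0
   vertex 1.7 3.6 0.9
   vertex 0.0 0.0 1.3
  endloop
 endfacet
 facet normal -0.096 -0.769 0.632
  outer loop
   vertex 0.6 0.5 2.0
   vertex 0.0 0.0 1.3
   vertex 2.8 0.8 2.7
  endloop
 endfacet
 facet normal -0.327 0.417 0.848
  outer loop
   vertex 0.6 0.5 2.0
   vertex 2.8 0.8 2.7
   vertex 1.7 3.6 0.9
  endloop
 endfacet
 facet normal 0.533 0.200 -0.822
  outer loop
   vertex 2.9 0.4 0.9
   vertex 1.7 3.6 0.9
   vertex 3.9 0.2 1.5
  endloop
 endfacet
 facet normal 0.424 0.159 -0.891
  outer loop
   vertex 2.9 0.4 0.9
   vertex 1.4 1.6 0.4
   vertex 1.7 3.6 0.9
  endloop
 endfacet
 facet normal 0.068 -0.907 -0.415
  outer loop
   vertex 2.9 0.4 0.9
   vertex 3.9 0.2 1.5
   vertex 0.0 0.0 1.3
  endloop
 endfacet
 facet normal -0.061 -0.448 -0.892
  outer loop
   vertex 2.9 0.4 0.9
   vertex 0.0 0.0 1.3
   vertex 1.4 1.6 0.4
  endloop
 endfacet
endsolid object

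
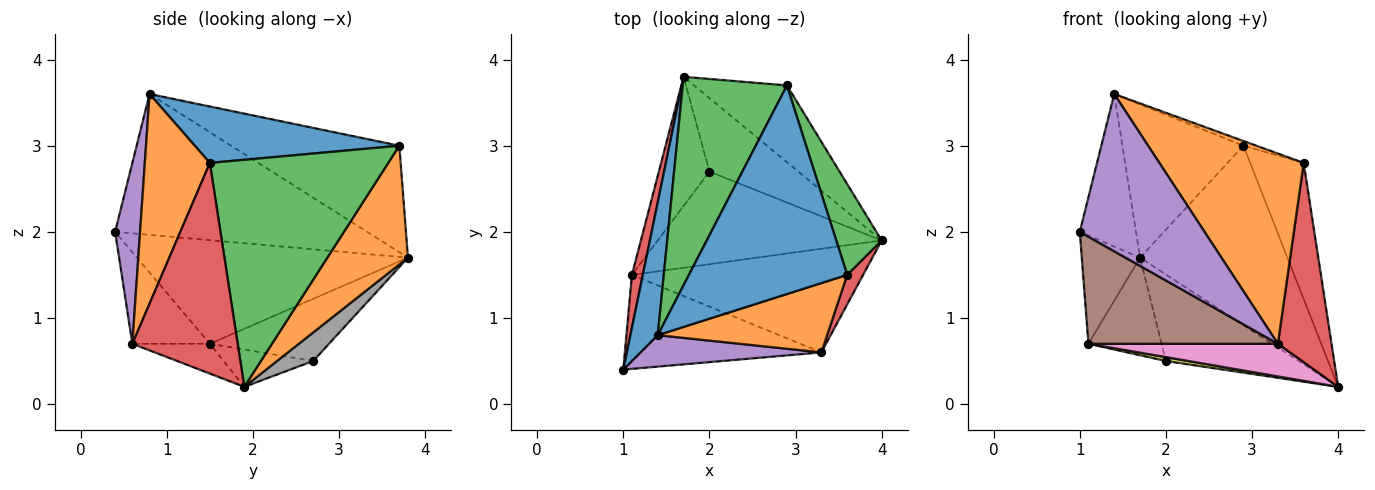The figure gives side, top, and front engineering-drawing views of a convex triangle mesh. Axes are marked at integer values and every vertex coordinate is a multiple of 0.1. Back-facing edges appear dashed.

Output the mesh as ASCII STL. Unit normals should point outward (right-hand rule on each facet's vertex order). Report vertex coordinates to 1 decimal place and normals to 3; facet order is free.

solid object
 facet normal -0.959 0.214 0.186
  outer loop
   vertex 1.4 0.8 3.6
   vertex 1.7 3.8 1.7
   vertex 1.0 0.4 2.0
  endloop
 endfacet
 facet normal 0.449 0.821 -0.352
  outer loop
   vertex 2.9 3.7 3.0
   vertex 4.0 1.9 0.2
   vertex 1.7 3.8 1.7
  endloop
 endfacet
 facet normal -0.636 0.457 0.622
  outer loop
   vertex 2.9 3.7 3.0
   vertex 1.7 3.8 1.7
   vertex 1.4 0.8 3.6
  endloop
 endfacet
 facet normal -0.973 0.209 0.102
  outer loop
   vertex 1.1 1.5 0.7
   vertex 1.0 0.4 2.0
   vertex 1.7 3.8 1.7
  endloop
 endfacet
 facet normal 0.192 -0.962 0.192
  outer loop
   vertex 3.3 0.6 0.7
   vertex 1.4 0.8 3.6
   vertex 1.0 0.4 2.0
  endloop
 endfacet
 facet normal -0.294 -0.718 -0.630
  outer loop
   vertex 3.3 0.6 0.7
   vertex 1.0 0.4 2.0
   vertex 1.1 1.5 0.7
  endloop
 endfacet
 facet normal -0.122 -0.298 -0.947
  outer loop
   vertex 3.3 0.6 0.7
   vertex 1.1 1.5 0.7
   vertex 4.0 1.9 0.2
  endloop
 endfacet
 facet normal 0.204 0.747 -0.633
  outer loop
   vertex 2.0 2.7 0.5
   vertex 1.7 3.8 1.7
   vertex 4.0 1.9 0.2
  endloop
 endfacet
 facet normal -0.164 -0.041 -0.986
  outer loop
   vertex 2.0 2.7 0.5
   vertex 4.0 1.9 0.2
   vertex 1.1 1.5 0.7
  endloop
 endfacet
 facet normal -0.700 0.430 -0.570
  outer loop
   vertex 2.0 2.7 0.5
   vertex 1.1 1.5 0.7
   vertex 1.7 3.8 1.7
  endloop
 endfacet
 facet normal 0.336 0.021 0.942
  outer loop
   vertex 3.6 1.5 2.8
   vertex 2.9 3.7 3.0
   vertex 1.4 0.8 3.6
  endloop
 endfacet
 facet normal 0.390 -0.865 0.315
  outer loop
   vertex 3.6 1.5 2.8
   vertex 1.4 0.8 3.6
   vertex 3.3 0.6 0.7
  endloop
 endfacet
 facet normal 0.941 0.282 0.188
  outer loop
   vertex 3.6 1.5 2.8
   vertex 4.0 1.9 0.2
   vertex 2.9 3.7 3.0
  endloop
 endfacet
 facet normal 0.889 -0.453 0.067
  outer loop
   vertex 3.6 1.5 2.8
   vertex 3.3 0.6 0.7
   vertex 4.0 1.9 0.2
  endloop
 endfacet
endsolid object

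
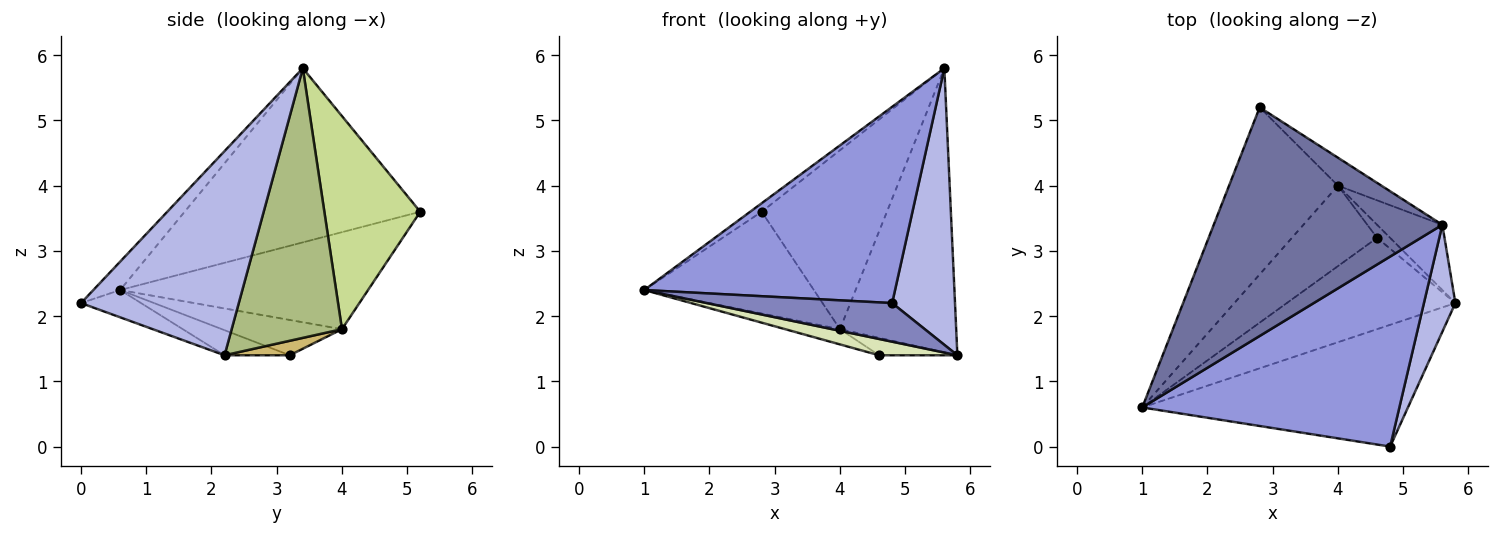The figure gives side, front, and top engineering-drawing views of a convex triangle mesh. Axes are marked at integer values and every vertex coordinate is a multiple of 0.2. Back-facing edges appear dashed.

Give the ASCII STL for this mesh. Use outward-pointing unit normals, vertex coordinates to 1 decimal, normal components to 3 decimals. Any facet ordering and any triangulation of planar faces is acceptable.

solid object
 facet normal -0.606 0.030 0.795
  outer loop
   vertex 5.6 3.4 5.8
   vertex 2.8 5.2 3.6
   vertex 1.0 0.6 2.4
  endloop
 endfacet
 facet normal -0.097 -0.301 -0.949
  outer loop
   vertex 4.8 0.0 2.2
   vertex 1.0 0.6 2.4
   vertex 5.8 2.2 1.4
  endloop
 endfacet
 facet normal -0.077 -0.716 0.694
  outer loop
   vertex 4.8 0.0 2.2
   vertex 5.6 3.4 5.8
   vertex 1.0 0.6 2.4
  endloop
 endfacet
 facet normal 0.920 -0.366 0.142
  outer loop
   vertex 4.8 0.0 2.2
   vertex 5.8 2.2 1.4
   vertex 5.6 3.4 5.8
  endloop
 endfacet
 facet normal -0.605 0.414 -0.680
  outer loop
   vertex 4.0 4.0 1.8
   vertex 1.0 0.6 2.4
   vertex 2.8 5.2 3.6
  endloop
 endfacet
 facet normal 0.679 0.716 -0.164
  outer loop
   vertex 4.0 4.0 1.8
   vertex 5.6 3.4 5.8
   vertex 5.8 2.2 1.4
  endloop
 endfacet
 facet normal 0.603 0.788 -0.123
  outer loop
   vertex 4.0 4.0 1.8
   vertex 2.8 5.2 3.6
   vertex 5.6 3.4 5.8
  endloop
 endfacet
 facet normal -0.145 -0.174 -0.974
  outer loop
   vertex 4.6 3.2 1.4
   vertex 5.8 2.2 1.4
   vertex 1.0 0.6 2.4
  endloop
 endfacet
 facet normal -0.377 0.172 -0.910
  outer loop
   vertex 4.6 3.2 1.4
   vertex 1.0 0.6 2.4
   vertex 4.0 4.0 1.8
  endloop
 endfacet
 facet normal 0.555 0.666 -0.499
  outer loop
   vertex 4.6 3.2 1.4
   vertex 4.0 4.0 1.8
   vertex 5.8 2.2 1.4
  endloop
 endfacet
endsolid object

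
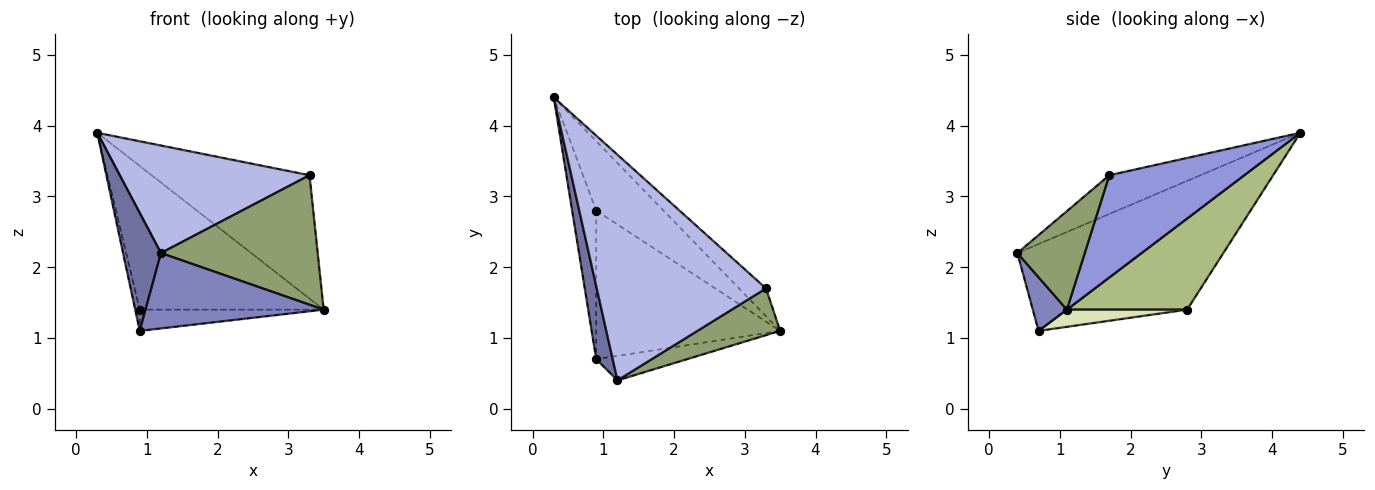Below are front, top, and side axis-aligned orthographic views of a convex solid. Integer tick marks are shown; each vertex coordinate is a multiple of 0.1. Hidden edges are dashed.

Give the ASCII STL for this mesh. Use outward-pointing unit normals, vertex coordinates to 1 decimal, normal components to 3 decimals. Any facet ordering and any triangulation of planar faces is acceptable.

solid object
 facet normal -0.941 -0.287 0.178
  outer loop
   vertex 1.2 0.4 2.2
   vertex 0.3 4.4 3.9
   vertex 0.9 0.7 1.1
  endloop
 endfacet
 facet normal 0.179 -0.936 -0.304
  outer loop
   vertex 1.2 0.4 2.2
   vertex 0.9 0.7 1.1
   vertex 3.5 1.1 1.4
  endloop
 endfacet
 facet normal 0.640 0.749 -0.169
  outer loop
   vertex 3.3 1.7 3.3
   vertex 3.5 1.1 1.4
   vertex 0.3 4.4 3.9
  endloop
 endfacet
 facet normal -0.202 -0.421 0.884
  outer loop
   vertex 3.3 1.7 3.3
   vertex 0.3 4.4 3.9
   vertex 1.2 0.4 2.2
  endloop
 endfacet
 facet normal 0.375 -0.872 0.315
  outer loop
   vertex 3.3 1.7 3.3
   vertex 1.2 0.4 2.2
   vertex 3.5 1.1 1.4
  endloop
 endfacet
 facet normal 0.507 0.776 -0.375
  outer loop
   vertex 0.9 2.8 1.4
   vertex 0.3 4.4 3.9
   vertex 3.5 1.1 1.4
  endloop
 endfacet
 facet normal -0.966 0.036 -0.255
  outer loop
   vertex 0.9 2.8 1.4
   vertex 0.9 0.7 1.1
   vertex 0.3 4.4 3.9
  endloop
 endfacet
 facet normal 0.092 0.141 -0.986
  outer loop
   vertex 0.9 2.8 1.4
   vertex 3.5 1.1 1.4
   vertex 0.9 0.7 1.1
  endloop
 endfacet
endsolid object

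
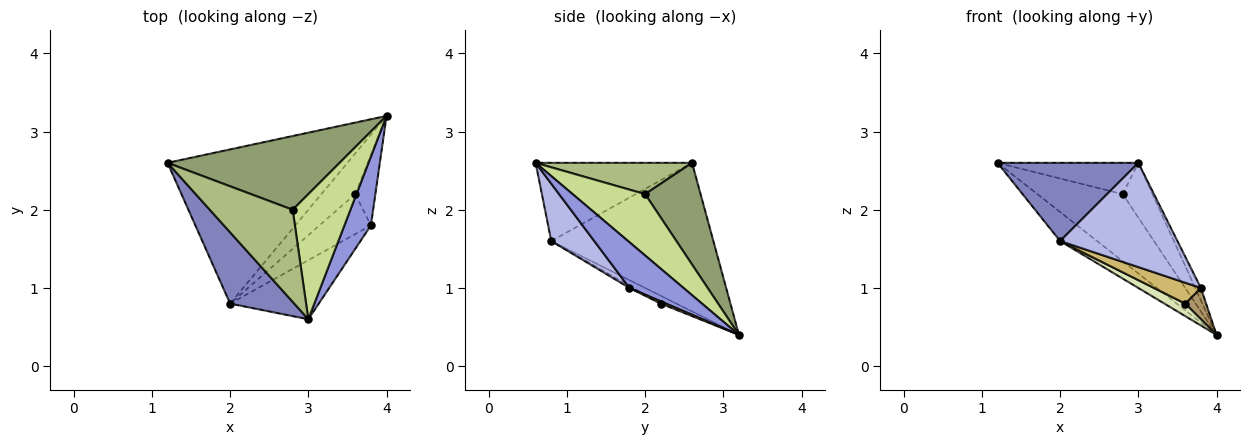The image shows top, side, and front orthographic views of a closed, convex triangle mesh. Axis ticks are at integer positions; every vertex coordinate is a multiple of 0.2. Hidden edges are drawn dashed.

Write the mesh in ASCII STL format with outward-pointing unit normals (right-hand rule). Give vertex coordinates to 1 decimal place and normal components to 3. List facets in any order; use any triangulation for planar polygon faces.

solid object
 facet normal -0.630 0.144 -0.763
  outer loop
   vertex 2.0 0.8 1.6
   vertex 1.2 2.6 2.6
   vertex 4.0 3.2 0.4
  endloop
 endfacet
 facet normal -0.635 -0.571 0.520
  outer loop
   vertex 2.0 0.8 1.6
   vertex 3.0 0.6 2.6
   vertex 1.2 2.6 2.6
  endloop
 endfacet
 facet normal 0.862 0.091 0.499
  outer loop
   vertex 3.8 1.8 1.0
   vertex 4.0 3.2 0.4
   vertex 3.0 0.6 2.6
  endloop
 endfacet
 facet normal 0.304 -0.829 -0.470
  outer loop
   vertex 3.8 1.8 1.0
   vertex 3.0 0.6 2.6
   vertex 2.0 0.8 1.6
  endloop
 endfacet
 facet normal 0.401 0.616 0.678
  outer loop
   vertex 2.8 2.0 2.2
   vertex 4.0 3.2 0.4
   vertex 1.2 2.6 2.6
  endloop
 endfacet
 facet normal 0.336 0.303 0.892
  outer loop
   vertex 2.8 2.0 2.2
   vertex 1.2 2.6 2.6
   vertex 3.0 0.6 2.6
  endloop
 endfacet
 facet normal 0.698 0.287 0.656
  outer loop
   vertex 2.8 2.0 2.2
   vertex 3.0 0.6 2.6
   vertex 4.0 3.2 0.4
  endloop
 endfacet
 facet normal -0.215 -0.287 -0.933
  outer loop
   vertex 3.6 2.2 0.8
   vertex 2.0 0.8 1.6
   vertex 4.0 3.2 0.4
  endloop
 endfacet
 facet normal 0.101 -0.404 -0.909
  outer loop
   vertex 3.6 2.2 0.8
   vertex 4.0 3.2 0.4
   vertex 3.8 1.8 1.0
  endloop
 endfacet
 facet normal -0.039 -0.462 -0.886
  outer loop
   vertex 3.6 2.2 0.8
   vertex 3.8 1.8 1.0
   vertex 2.0 0.8 1.6
  endloop
 endfacet
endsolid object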